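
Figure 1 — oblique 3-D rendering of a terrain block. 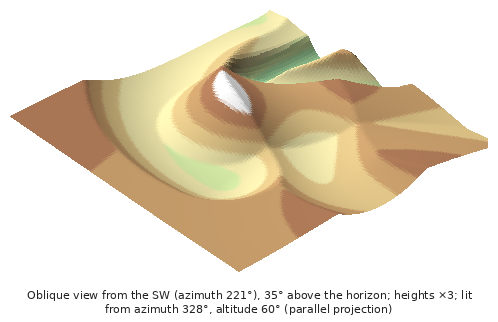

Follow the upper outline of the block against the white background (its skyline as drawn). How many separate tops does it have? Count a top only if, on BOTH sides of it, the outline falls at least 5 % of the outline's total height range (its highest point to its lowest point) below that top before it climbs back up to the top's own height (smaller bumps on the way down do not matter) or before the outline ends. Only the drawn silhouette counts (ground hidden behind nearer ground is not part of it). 2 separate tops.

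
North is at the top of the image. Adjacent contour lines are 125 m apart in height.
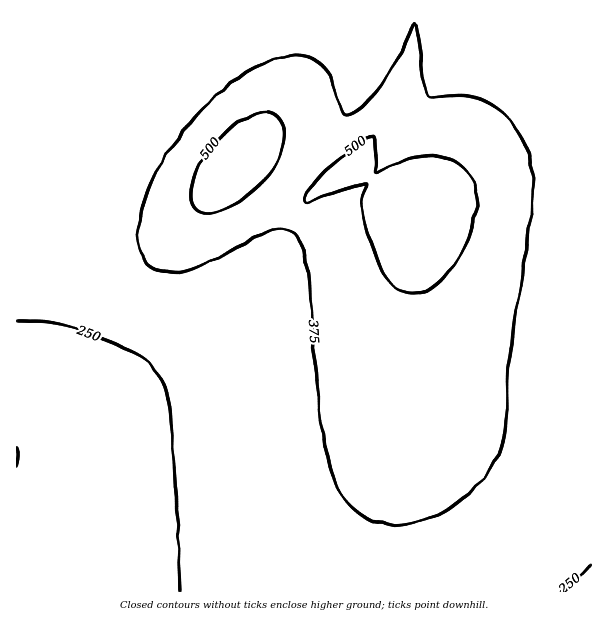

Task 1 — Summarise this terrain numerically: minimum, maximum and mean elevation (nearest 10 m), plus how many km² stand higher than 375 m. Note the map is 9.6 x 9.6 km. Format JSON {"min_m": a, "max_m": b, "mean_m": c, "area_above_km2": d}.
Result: {"min_m": 120, "max_m": 570, "mean_m": 340, "area_above_km2": 30.5}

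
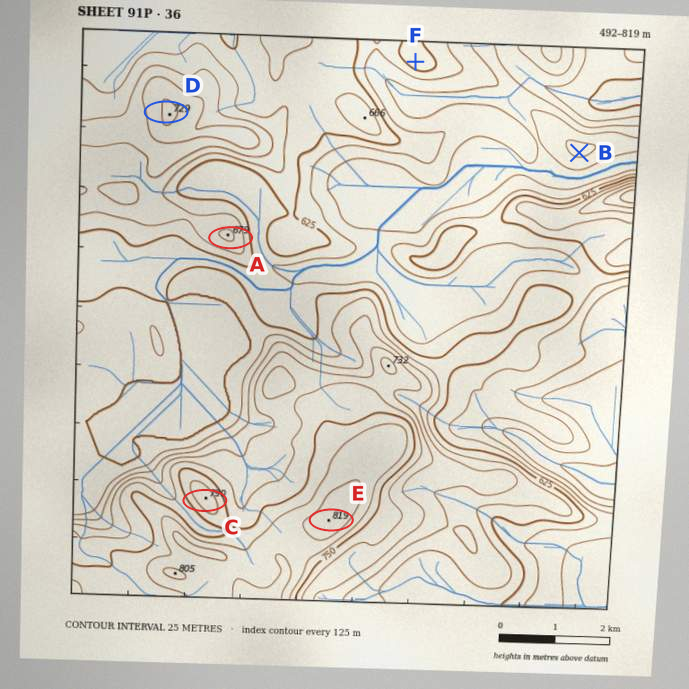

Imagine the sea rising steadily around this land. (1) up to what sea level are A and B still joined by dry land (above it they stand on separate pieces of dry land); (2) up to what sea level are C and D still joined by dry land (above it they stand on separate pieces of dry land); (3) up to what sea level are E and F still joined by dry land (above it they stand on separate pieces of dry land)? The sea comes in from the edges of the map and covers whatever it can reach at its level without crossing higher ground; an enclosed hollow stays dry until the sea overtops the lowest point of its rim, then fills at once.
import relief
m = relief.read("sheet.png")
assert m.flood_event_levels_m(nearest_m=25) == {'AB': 575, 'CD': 625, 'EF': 600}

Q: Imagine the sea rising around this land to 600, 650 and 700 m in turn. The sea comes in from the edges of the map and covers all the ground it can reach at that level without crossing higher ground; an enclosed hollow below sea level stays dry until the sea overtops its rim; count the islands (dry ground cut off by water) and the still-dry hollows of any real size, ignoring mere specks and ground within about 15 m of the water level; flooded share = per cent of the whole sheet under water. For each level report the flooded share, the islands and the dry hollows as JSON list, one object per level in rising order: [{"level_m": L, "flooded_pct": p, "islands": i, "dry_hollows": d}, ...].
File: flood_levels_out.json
[{"level_m": 600, "flooded_pct": 27, "islands": 0, "dry_hollows": 0}, {"level_m": 650, "flooded_pct": 64, "islands": 1, "dry_hollows": 0}, {"level_m": 700, "flooded_pct": 80, "islands": 1, "dry_hollows": 0}]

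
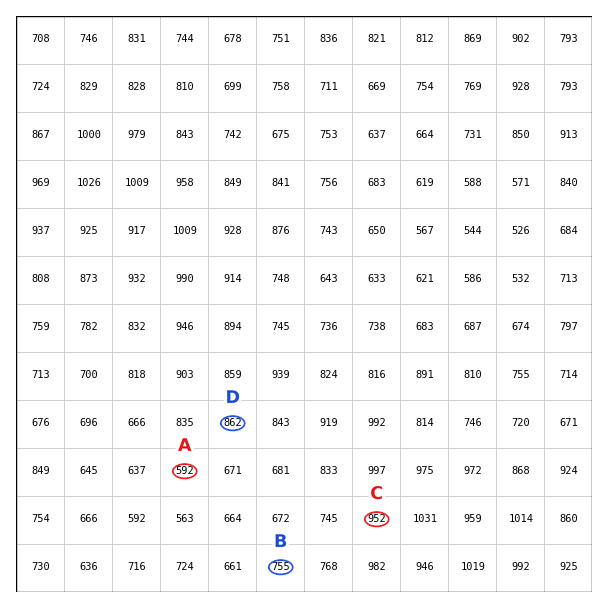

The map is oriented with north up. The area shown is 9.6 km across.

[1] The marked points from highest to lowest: C D B A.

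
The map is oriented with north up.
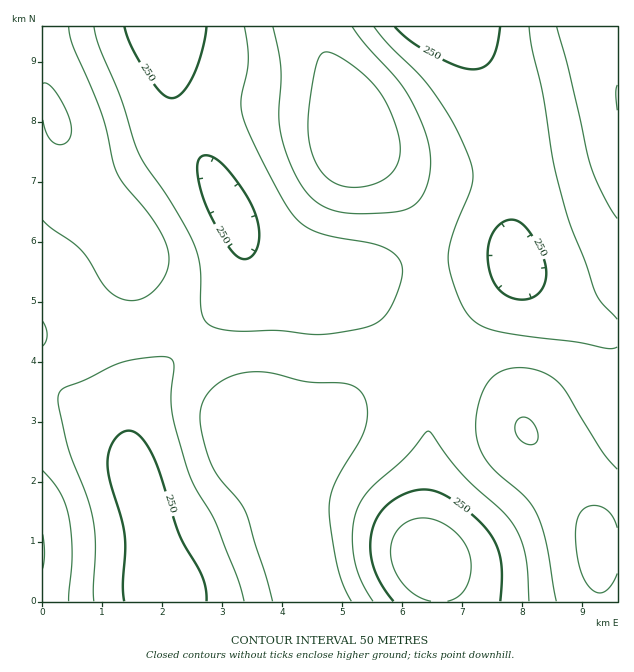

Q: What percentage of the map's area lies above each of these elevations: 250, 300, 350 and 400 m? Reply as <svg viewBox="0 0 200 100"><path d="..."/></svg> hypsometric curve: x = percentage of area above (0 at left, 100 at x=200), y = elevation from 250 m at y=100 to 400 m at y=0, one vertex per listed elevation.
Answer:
<svg viewBox="0 0 200 100"><path d="M178 100l-56-33-64-34-49-33"/></svg>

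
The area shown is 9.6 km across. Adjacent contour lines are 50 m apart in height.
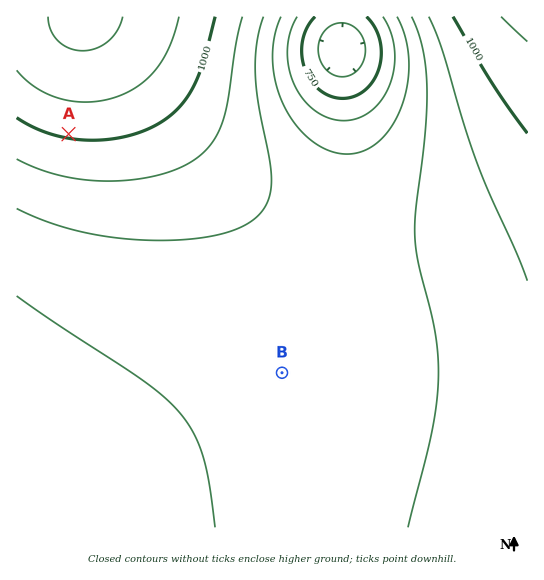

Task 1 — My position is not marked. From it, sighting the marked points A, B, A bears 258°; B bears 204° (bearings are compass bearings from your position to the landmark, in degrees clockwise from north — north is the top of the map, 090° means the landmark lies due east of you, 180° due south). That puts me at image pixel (422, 59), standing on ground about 890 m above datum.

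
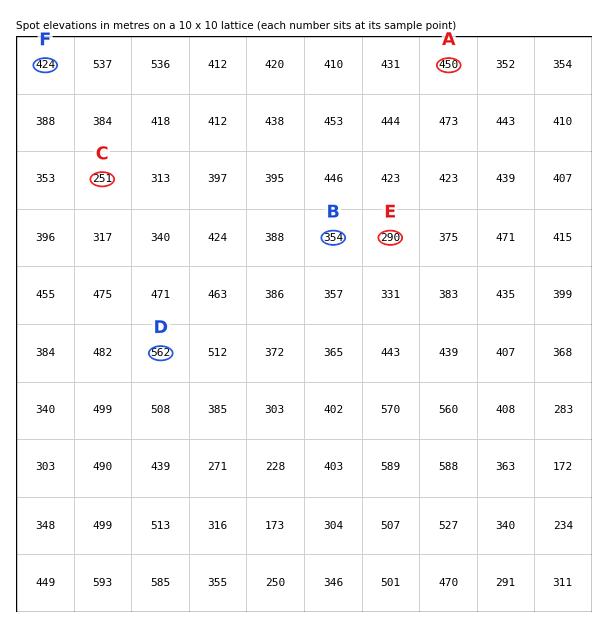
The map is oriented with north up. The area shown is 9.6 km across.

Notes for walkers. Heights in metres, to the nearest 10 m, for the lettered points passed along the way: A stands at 450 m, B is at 350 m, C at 250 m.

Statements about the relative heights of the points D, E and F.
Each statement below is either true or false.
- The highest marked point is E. false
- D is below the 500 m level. false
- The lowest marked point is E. true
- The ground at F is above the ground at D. false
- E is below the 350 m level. true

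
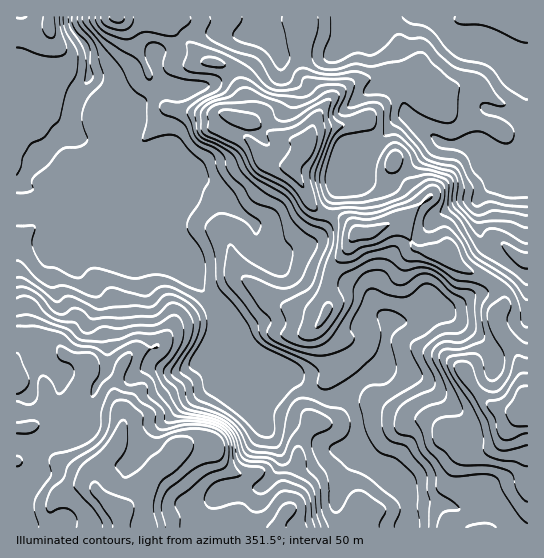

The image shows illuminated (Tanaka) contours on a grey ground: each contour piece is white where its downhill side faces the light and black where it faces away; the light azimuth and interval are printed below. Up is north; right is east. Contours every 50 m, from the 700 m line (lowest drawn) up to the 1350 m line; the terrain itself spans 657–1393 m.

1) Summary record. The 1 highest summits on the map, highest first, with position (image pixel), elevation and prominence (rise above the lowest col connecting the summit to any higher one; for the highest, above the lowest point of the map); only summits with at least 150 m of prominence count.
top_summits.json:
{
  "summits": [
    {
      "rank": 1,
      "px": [118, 509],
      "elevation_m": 1393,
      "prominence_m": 736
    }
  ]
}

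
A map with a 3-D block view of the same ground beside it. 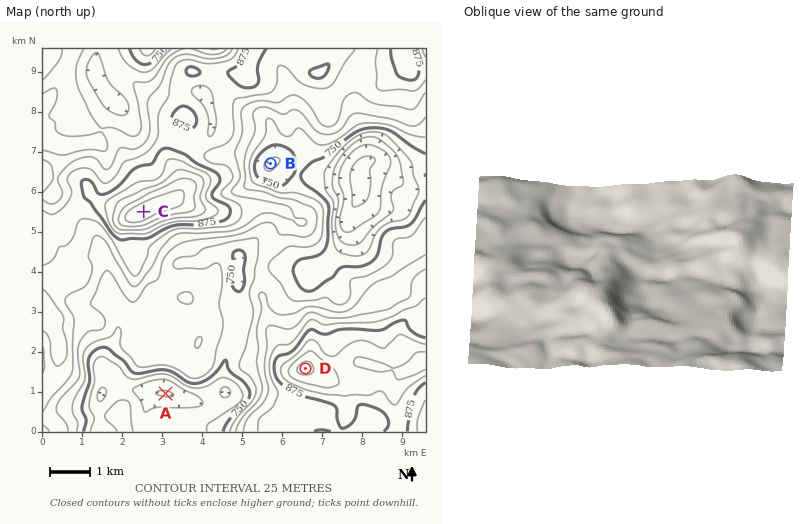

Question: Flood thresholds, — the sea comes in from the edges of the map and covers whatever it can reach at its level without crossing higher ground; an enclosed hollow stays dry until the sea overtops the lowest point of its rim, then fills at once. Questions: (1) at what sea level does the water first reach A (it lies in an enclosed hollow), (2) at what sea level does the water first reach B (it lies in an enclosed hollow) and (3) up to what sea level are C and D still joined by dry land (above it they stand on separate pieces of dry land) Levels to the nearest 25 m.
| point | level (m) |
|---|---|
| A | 700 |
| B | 750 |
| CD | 775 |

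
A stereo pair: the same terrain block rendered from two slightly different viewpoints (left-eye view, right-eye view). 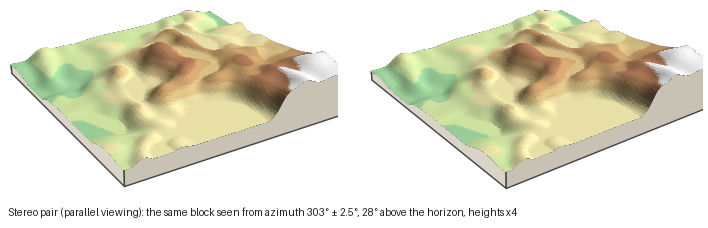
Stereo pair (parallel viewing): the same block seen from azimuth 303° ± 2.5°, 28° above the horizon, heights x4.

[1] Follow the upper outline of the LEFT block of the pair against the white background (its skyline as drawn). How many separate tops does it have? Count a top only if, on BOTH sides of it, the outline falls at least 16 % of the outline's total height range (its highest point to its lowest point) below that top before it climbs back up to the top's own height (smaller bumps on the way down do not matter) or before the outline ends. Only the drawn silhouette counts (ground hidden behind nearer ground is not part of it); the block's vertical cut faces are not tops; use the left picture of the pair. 1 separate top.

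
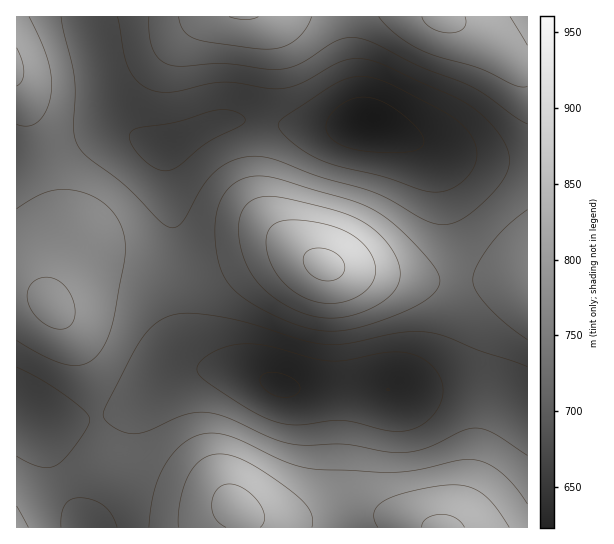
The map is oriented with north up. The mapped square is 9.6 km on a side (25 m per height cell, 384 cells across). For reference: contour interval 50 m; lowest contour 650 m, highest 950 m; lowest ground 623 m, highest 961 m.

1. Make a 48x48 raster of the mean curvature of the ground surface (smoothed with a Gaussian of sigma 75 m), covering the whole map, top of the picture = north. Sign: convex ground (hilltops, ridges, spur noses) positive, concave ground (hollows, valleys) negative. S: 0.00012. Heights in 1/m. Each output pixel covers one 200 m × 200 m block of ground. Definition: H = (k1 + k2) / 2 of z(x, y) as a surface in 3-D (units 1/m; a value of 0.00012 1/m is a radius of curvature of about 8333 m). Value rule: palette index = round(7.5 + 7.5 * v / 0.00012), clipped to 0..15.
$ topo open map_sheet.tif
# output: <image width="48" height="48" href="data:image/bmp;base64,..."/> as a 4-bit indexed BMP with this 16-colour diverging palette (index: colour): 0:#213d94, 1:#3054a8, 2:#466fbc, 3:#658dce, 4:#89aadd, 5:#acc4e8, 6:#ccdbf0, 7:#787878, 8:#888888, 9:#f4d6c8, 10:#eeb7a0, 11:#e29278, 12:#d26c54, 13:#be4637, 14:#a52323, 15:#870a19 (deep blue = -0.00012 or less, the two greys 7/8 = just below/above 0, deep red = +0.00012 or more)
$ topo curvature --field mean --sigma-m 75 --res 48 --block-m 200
<image width="48" height="48" href="data:image/bmp;base64,Qk32BAAAAAAAAHYAAAAoAAAAMAAAADAAAAABAAQAAAAAAIAEAAATCwAAEwsAABAAAAAAAAAAlD0hAKhUMAC8b0YAzo1lAN2qiQDoxKwA8NvMAHh4eACIiIgAyNb0AKC37gB4kuIAVGzSADdGvgAjI6UAGQqHAHZUMyM0V4mrze7//ty6mImr3////+y6mGZURERVVniaze///supmJmr3v///ty5h2ZVZmZmZmeKzf//7cqZiZqrzN3u7dyph2ZmeIiHZmaKzv//7LmYmaq7u7u8zMuph2ZniZmYdmaKzv//26mImaqqmZmaq7uph2ZniqqYdmaKzv//yph4mruph2Z4mruph1VniaqodmaKzv/9uXd4mruodVVXiaqpdkRWeaqYdlaKzv/sl2VniqqXVDNFeaqYdTM1aJmHZVZ5ve3KdURGeZmGQiI1eJqXVBEjV4iHVUVoq8unUyI0Z4hkMREkaJmGQgATVnh2VERXmql1IQATVmZTEAAkaJh1MQATVnh2UzNGeHZSAAABNFQxAAAkaIdkIAAkZ4h2QzM0VlQgAAAAIzIQAAAkZ4dTIBJGeZmGUyI0REMQAAAAEiEAAAAkZ3dTITRoq7qXVDIzRDIQAAAAIiEAAAE1Z3ZUMleazcuoZDM0RDIQAAASMzIQAAI1d3dlRHm97tyoZURFVUMhAAI0VVQyESNGd3dmZqve/+yodVVWZlVDIjRniHZUMzRneHd3eL3v/+yodmZnd3ZVRWeau6mHZWZ3iId4is3v/tuYdmd4iIdmZ4q93ty6mIiIiIiIm83u7bqXdneIiIh3iazf///supmYiIiJq8zdy6mHd3eIiIiIms3////+26qYiIiJq7u7qph3d3d3d3iIm97/////7LqYiIiJq6qqmYiHd3d2ZneJq9//////7LqId4iZqqmZiIiIh3ZlVWeJrO//////7KmHd4iZqpmIiZmZmHZURWeKve//////25h2Z3iaqpmImau7qHVERWebze/////9yodmZniaqpmZmrzMqXVDRXm83v/////sqXZVVniaqpmZq83cuXUzRorO///u7t3LmGVEVniaqpmZrN3cqGQzRpvv//7czLu6l2VERXiZqZmZq83Lp1QzV6zv/+26qZmZh1RDRWeJmYiJq7y6hkMzV63//tuYd3iIdlQzNFZ4iHiImaqYdTIjV6zu7bl2VVZmZlQzM0Vmd3d4iIh2VCIjRorMy5dUMzRFVUMyIiNFZ3d3d2ZUQyESNXiZmHUyERIzRDMiERI0ZoiHZlRDMiIiI0VmZlMhAAASIzIhEBI0Z5mYZUMyIyIiIiM0RDIQAAAAESIRABI1eLupdTMiM0QzIRERIzIhAAAAABERERJGit3KdTIjRWZUIQAAEjMyEAAAABEiESNYrP7bhTI0V4h1MQAAI1VUIAAAABIzM0V5zv/rhTI0aKqXUxABNXd2QgAAATRFVVeb7//rhTI1ery5dDIjV5qoZBAAE0Z3d3mt///adCI1is3bllRFebzKhTERNXiZmZrO//7JYyElit7sqHZom93bl1M0V5vMy7ze/+ynUhEkes7typiave7sqGVWis3u7d3e7sqGMQAkeb3dy7u83v/sqHZ4rO///u3d3ah0MQEkaKzN3Mzd7/7cqYeJvv///+3Mu4dUIREkZ5q8zd3u/+3LqYib3v///+3LqQ=="/>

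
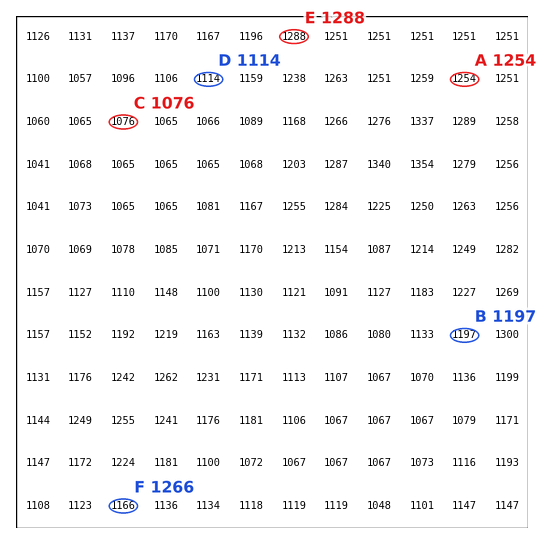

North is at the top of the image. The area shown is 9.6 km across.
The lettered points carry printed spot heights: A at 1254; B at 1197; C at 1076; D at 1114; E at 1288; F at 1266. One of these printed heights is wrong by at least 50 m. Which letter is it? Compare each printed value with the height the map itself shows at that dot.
F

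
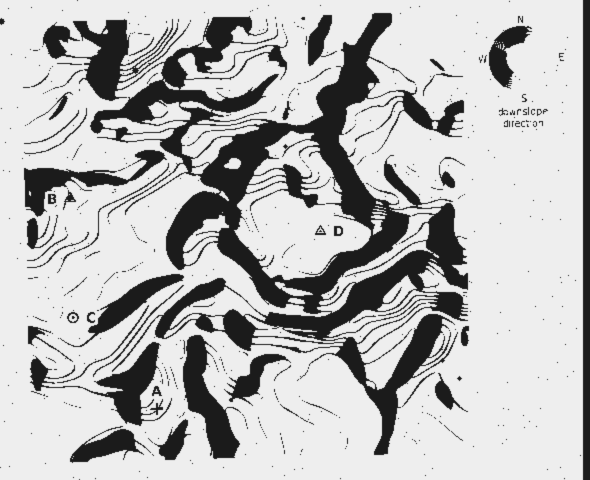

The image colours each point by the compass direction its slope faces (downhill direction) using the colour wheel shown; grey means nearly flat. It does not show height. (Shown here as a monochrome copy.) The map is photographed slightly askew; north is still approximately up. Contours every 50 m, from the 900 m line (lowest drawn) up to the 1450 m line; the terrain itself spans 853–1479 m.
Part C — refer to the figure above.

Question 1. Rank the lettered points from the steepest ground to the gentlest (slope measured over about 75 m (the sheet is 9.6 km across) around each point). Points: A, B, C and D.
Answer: A B C D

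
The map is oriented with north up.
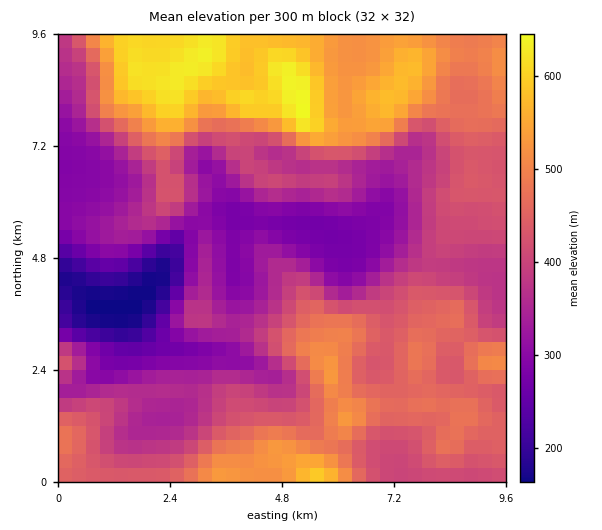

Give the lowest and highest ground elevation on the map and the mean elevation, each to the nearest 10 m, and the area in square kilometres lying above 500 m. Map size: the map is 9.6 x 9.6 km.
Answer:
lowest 160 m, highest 650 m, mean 410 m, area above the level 18.8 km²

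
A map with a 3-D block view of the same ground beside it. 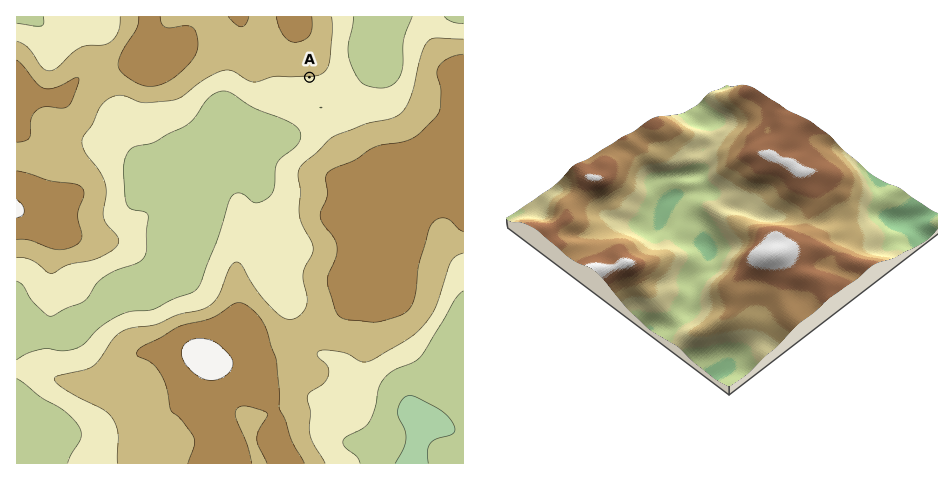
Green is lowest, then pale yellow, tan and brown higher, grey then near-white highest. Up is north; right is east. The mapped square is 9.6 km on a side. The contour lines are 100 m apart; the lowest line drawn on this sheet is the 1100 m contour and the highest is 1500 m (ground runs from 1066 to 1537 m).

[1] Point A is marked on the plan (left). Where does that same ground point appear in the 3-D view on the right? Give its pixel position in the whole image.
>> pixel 684 141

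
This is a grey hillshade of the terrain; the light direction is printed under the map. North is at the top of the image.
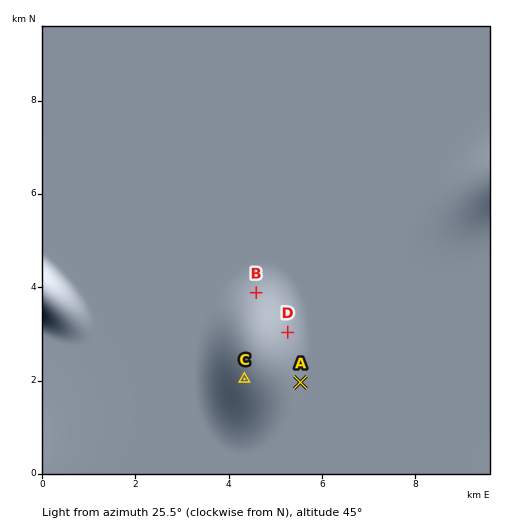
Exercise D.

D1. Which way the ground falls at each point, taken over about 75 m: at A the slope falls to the E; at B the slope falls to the N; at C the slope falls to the SW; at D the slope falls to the E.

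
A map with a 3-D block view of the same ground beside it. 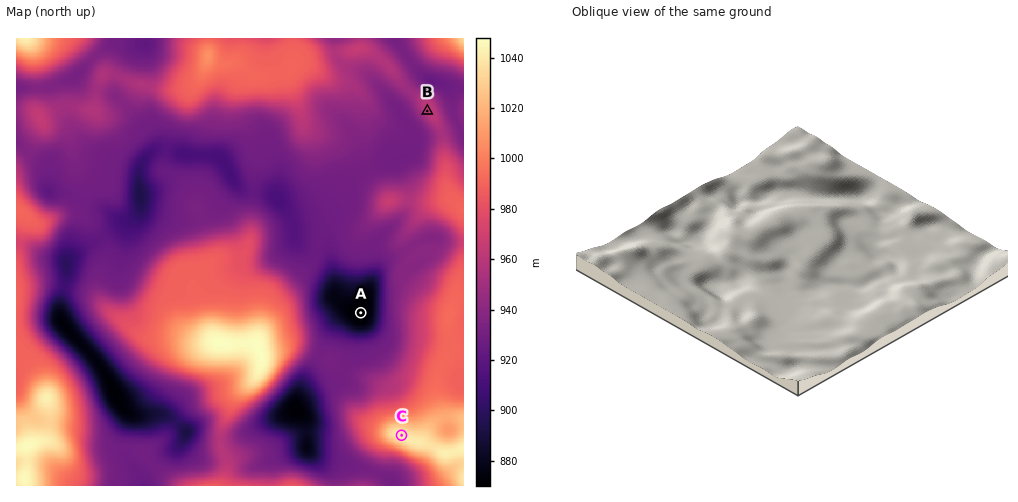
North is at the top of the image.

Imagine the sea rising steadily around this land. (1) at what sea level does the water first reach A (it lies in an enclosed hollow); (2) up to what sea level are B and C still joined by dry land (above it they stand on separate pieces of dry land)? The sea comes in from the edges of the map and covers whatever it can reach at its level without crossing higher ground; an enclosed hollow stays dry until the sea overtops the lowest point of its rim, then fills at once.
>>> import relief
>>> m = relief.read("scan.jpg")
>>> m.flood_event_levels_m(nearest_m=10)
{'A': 930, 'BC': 950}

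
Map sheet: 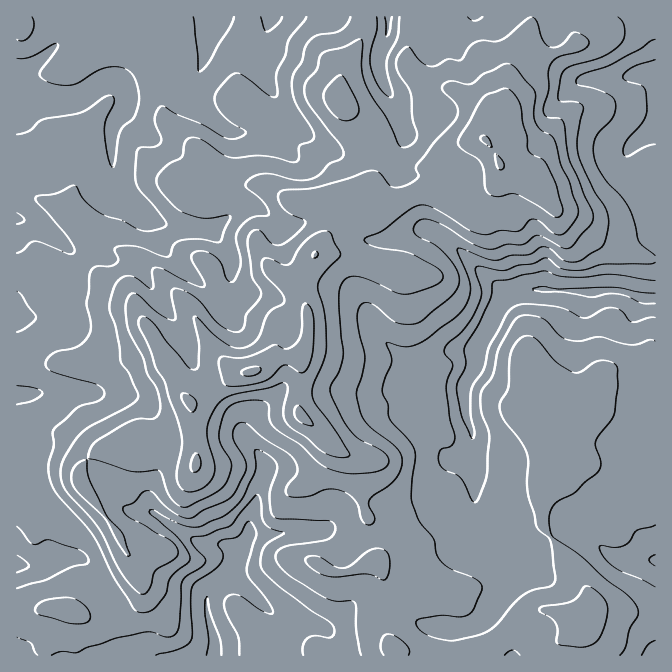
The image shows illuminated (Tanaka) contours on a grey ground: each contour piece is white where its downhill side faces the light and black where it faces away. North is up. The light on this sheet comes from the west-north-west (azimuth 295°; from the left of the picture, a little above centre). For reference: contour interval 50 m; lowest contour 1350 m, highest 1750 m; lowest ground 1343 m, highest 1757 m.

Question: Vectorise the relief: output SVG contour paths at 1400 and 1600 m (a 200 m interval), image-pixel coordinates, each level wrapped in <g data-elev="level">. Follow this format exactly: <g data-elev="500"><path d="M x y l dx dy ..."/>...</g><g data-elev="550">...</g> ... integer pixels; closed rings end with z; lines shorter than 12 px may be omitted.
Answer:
<g data-elev="1400"><path d="M156 655l23-6 11-7 2-8-1-34 2-15 4-4 18-12 7-7 1-7-5-10 1-3 5-3 13-2 4-3 6-12 3-1 4 4 2 9-8 30-1 10 3 6 18 22 5 10 0 2-3 0-6-2-20-14-7-3-7 0-4 3-2 6 1 4 13 29 1 18"/><path d="M655 566l-6-6 2-3 4-2"/><path d="M17 555l7 5 5 5-2 3-10 4"/><path d="M655 317l-6 1-12 4-5 0-3-2-7-9-10-3-8 1-14 8-5 1-5-1-15-8-10-3-30-2-11 3-7 7-16 29-7 27-12 18-1 25 4 20-1 5-2 1-10-22-5-24 0-8 9-20-1-18 13-22 11-23 5-20 14-2 14-5 22-4 21 6 19 0 28-3 43 6"/><path d="M17 213l6 4 1 3-2 3-5 1"/><path d="M655 144l-10 3-16 9-4 0-2-3 2-10 18-21 3-7 1-7-2-20-5-3-15-5-2-2 0-3 11-8 21-7"/><path d="M17 58l7 1 8-3 20-11 5-2 1 2-1 3-17 24 0 5 4 3 13 5 15 0 8-3 22-13 10-2 8 0 8 4 6 5 4 11 1 11-5 19-10 9-4 6-5 29-2 6-3-3-2-5-4-29 2-12 8-16 0-4-2-2-7 1-17 12-8 4-38 7-12 10-13 4"/><path d="M234 17l-4 10-20 33-10 11-2-1-5-53"/><path d="M282 17l-5 8-10 7-3-4-3-11"/></g><g data-elev="1600"><path d="M127 555l1 1 2-1-7-20-16-18-17-35-3-10 0-12-7 2-5 4-3 6-1 8 3 7 6 8 25 23 12 23z"/><path d="M181 507l8-1 22-11 10-7 6-6 4-12 0-7-11-20-1-13 7-20 6-5 8-3 17-2 10 3 2 4 1 13 4 7 26 18 18 18 10 6 17 4 13 1 19-2 7-3 4-4 1-7-4-5-27-14-8-9-8-12-11-25 0-8 8-13 4-17-4-47 1-20 5-9 5-2 5-1 15 4 27 13 11 1 29-10 5-4 1-5-6-7-23-13-10-4-30-5-9-4 0-4 17-7 28-22 12-4 12 3 34 22 14 4 6 0 12-3 18 0 14-12 7 2 13 11 7 3 6-2 7-8 6-10 0-7-9-28-8-15-6-23-3-6-10-5-5-6-3-10 1-23-21-26-6-2-4 0-20 10-14 10-18-3-5 1-4 3-1 3 2 4 12 13 2 5-1 5-3 7-19 19-17 22-2 5 2 9-8 6-10 4-8 0-12-14-8-3-55 17-32 3-5 2-2 6 4 9 8 7 14 6 1 3-11 14-14 8-8-2-14-13-4 0-4 3-2 10 4 32 9 18-2 7-12 13-3 14-4 4-7 1-11-6-8-7-15-19-9-6-10-5-6 0-3 3 5 25-2 3-7-2-8-5-22-19-5-1-4 4-3 11 3 20 15 29 5 18 9 14 3 13 0 8-5 8-5 1-12 0-6 2-34 19-8 8-2 10 44 13 27-1 3 4 8 23 5 6z"/><path d="M342 120l6 1 6-3 4-5 1-5-3-8-9-18-3-5-4-2-5 3-8 9-3 5-1 5 2 6 5 8 7 7z"/></g>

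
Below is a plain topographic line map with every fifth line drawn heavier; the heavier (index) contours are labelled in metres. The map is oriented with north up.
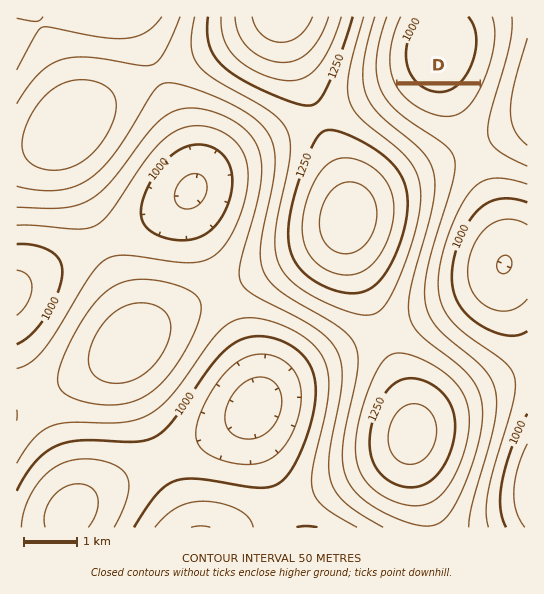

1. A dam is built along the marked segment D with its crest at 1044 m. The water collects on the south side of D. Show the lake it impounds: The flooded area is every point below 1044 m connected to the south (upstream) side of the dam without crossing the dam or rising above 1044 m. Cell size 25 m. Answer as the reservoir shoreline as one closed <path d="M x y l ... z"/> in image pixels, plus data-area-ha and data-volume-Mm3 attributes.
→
<path d="M478 85l-79 0 0 1 1 3 5 5 1 2 12 9 11 6 2 0 2 1 4 0 1 1 13 0 2-1 2 0 6-3 7-6 0-1 5-5 2-4 2-3 2-3-1-2z" data-area-ha="56" data-volume-Mm3="12.58"/>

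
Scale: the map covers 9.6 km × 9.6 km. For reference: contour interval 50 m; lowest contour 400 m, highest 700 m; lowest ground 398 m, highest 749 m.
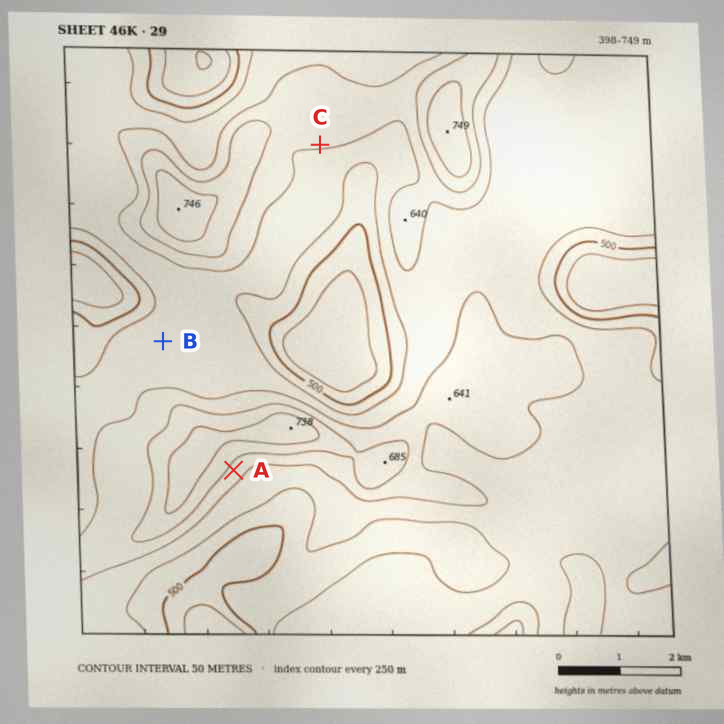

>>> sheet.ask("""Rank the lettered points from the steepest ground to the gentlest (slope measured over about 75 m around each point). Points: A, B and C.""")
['A', 'C', 'B']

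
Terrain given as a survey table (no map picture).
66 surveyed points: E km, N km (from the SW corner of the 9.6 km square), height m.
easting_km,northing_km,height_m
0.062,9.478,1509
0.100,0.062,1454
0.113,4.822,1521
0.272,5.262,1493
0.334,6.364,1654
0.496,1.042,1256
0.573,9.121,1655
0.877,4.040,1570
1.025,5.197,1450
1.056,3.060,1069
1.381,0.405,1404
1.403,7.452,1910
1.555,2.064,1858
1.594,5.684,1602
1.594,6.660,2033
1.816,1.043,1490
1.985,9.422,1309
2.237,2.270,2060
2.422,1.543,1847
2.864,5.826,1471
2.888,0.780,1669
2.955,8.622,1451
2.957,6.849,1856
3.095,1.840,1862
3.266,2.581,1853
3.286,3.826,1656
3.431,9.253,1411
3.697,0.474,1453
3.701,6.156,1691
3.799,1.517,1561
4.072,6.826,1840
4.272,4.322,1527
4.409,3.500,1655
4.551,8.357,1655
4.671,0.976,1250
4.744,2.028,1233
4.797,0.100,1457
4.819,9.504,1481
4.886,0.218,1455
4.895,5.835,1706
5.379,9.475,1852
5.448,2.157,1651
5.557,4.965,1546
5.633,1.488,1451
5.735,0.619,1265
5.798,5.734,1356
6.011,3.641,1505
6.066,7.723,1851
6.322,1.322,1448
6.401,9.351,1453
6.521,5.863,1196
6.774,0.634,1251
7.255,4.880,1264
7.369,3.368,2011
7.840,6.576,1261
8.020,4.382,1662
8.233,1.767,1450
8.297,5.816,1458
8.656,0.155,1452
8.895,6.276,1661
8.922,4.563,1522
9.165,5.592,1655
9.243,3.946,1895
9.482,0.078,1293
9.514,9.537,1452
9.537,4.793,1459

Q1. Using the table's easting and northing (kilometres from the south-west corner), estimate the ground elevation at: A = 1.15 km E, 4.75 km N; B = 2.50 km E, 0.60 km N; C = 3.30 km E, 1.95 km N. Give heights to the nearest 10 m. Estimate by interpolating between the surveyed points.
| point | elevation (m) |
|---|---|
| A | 1340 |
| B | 1660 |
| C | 1790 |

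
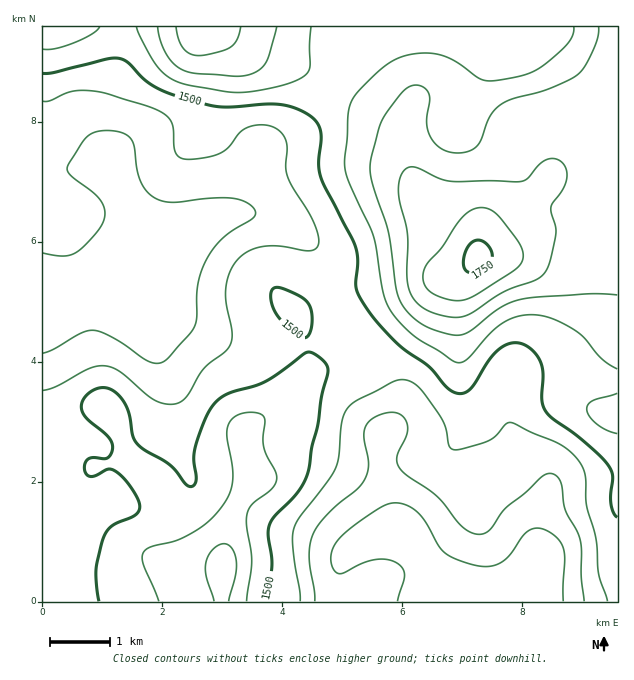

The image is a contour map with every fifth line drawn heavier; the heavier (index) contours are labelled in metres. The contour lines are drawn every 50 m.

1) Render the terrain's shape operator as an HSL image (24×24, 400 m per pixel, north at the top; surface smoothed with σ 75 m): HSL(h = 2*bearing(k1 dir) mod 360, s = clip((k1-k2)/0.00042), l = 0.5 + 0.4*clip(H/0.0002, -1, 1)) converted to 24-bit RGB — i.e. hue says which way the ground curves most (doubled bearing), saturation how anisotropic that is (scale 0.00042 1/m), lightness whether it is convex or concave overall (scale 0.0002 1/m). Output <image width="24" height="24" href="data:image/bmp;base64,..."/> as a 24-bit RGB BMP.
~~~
<image width="24" height="24" href="data:image/bmp;base64,Qk32BgAAAAAAADYAAAAoAAAAGAAAABgAAAABABgAAAAAAMAGAAATCwAAEwsAAAAAAAAAAAAAlkquPz6GrLSJeVOArbptV0SMYzaK//7MkMYqG0145/XWEACgAweq18PCvYafc1qBRW5Ud2xBfn8wXIRSW16BFAxrtU1x/PWOckCEZq60jmKimGiprdC6OkDFTWba+/XQz4/kInjHxuB2EwwnEjlKj7BryYCmu0XCsyuQlDE5tM9UF7E8MWtpBwsssVua+vTRT2GYaZ2XV2Wxodvin6DNX1S+NZHO/vDN7WdffDdVy18iORsyEjEjO3QthXVHekFxmR1vxpmU0+TLbKuUExEoERciKmkm//utXUFwhZhDKKg3YXQrf20iU6k5MExj/qxl/0cneT0YkXwlY0ZpR2tpHWEpPFoqNBIjk5FQteGyzLiovUx/Fx58ER7GRInI8PnSXTWLyraNWIVMUWQ/g8pwR7lYFBYlx380/oqR57/ew6rTR2KkVGenWnm1SCJyUEFwWNlhY9VblVhsyHmHNWqcDDRmWG6o7vPFMzFzz8uqknm6ZKO9ltCukEajSyJmfZZV1OeltNnY6JrhtHPUYKPQIineRADwn5bkutu5madcSmJStbuHjUeSEhAjQlgg4f8pNWp8kMdlhkpCbs9aWaSEUi6MfCTGwpmS0++YjIg+i1Y5x7N5VKuLGhZTKFOAiFyn0IGK0XqPb6mhnlB7eBFBQB89XZxGt+Z9TVLHvUaBvcxzkPSpMmimLiqIKCaZ3Nro79zo4GjQna6AvcmOhDU2IiMQECQPPkYop3wr1txWer+fYBOkzjfrgoDlw/H2xOHtSzTlt6Lw3O/uudXlKh2kViGEOYuOWdxQu25r7Hza68LXyWCJwhqIrFWoJGR8JDlSvXhKy/9+HqNaCw9dg27AqsjUks6xgZxpPFtYRadO5u6pwkBPRhlJRytggaiGl7VYZGItc3Er24VJ1VyctmzZyLDfdB3ILx1ImrVP+v/MIWlADBwnOHU0o79ZnoRLkHRDTGdRXqI5vdIZgR0WWC02MHBkW5NYqD06mT81h5FFlq9Bj6dfaYCat0GQeQBemyRIaM4s+f+mZH81CBssMZJhdZ5NjIJcoZ6EXXJaiJZOnIRCfkxSgHx9S3htSi9PjUQ5q5Rtn6mEjbGCgqJ2ZkddVw1CeQJZ2YZkwtFq9f9wZoIxDSYmHE4hY3UxY6k4UZFIdm5yiZRui3pvgH9/gIB/aWuAKCB4qoesra+Zmr6ZmLy3n3CzfjCkRgiPngr78tng6tvp9d/WwF9gIDJDI3dTKOChbribcVVFen5Xb51gfYF8gIB/gIB/dHiBF0aAfIW+0cjWwtvPe6i+dEG5kiS6TQ6MLi6m3e7e4tf0/M/u+tHycH3/luj/EpDsb0GXn4rGhqNfUaZLVoBuf4B/f4B/f3+AKXh8I7SUrNW60ra9qz2DThY0Th8qNCNGTK1pg/9vWUOz89Tj79zuvLj5oY3nUxOsYarTfLTiqbS6jqyvTo+baHyDgH9+gIB5bIF3Hnc2RoETbUYQYQoMYyE8fk5jOD9dZ8tKoftYF15Po9+D8d65nVx/nTaMdkepc7uaQlhptLfIqZrCg1q0dVWHkTk6kIkyZHU3YGw7VlguVj4rc0ZKcll4cmWAVmObi9SZ0uy7I6uxQN1/376jvk6UiTBpmqJWeYpeQkNnta08iG5JgEphbkCExk6bx5eHdIVoXYNqT26LWYOyRky+hGK3bXO0eqvAmd2vx+vDXKvTSry5qWZYxyaHzk+vxcGpcI+cPUJ+nMEzTIFJZXp2RDZvhGao3a26upGweLGsO5O2ToKjOTt+ZHaqf36vgrSzttOZp+2DOI+NcjNqhTAha1ksi61byrehpnCqZkKDs8uOcVRwWUw1PEgtL2Uut6lSzJd/tplPP0ojLzAbO0gnK2wvZ4xYbapwytSP5/RsHiQXFBMjzUWRy4mETL9KiatMgkdagWqBzcRRZTtYhlN0glNoXWErVFkJd2IAlkgAXVARGEATIpY8I61oIc+bd7mwvpuL87eggUOYE3yJFcHk3Nny4sj10IfTiVeehVxhwsMgO1s6Rol9hD6w2Rq55Sw1iME9d8ayw9TiedPzRN/4XdXdJq+XPol5eqim6dfTvJzYWITHFYFnLoYglj5e4Weq3zq+wF6C1rPJY5mwO4R4Gi1Xixu+8Nvp3efujtXouuvmjq/TSKbEP3CmdWmCNHlMGpgptcJYumdZiik+bEc5VW0rDjoMS3k2zDSz4aewxLDZwa7mgX/pACHUDBXm5O7d6ODZu8XUibqqfnOTcZiLJjZmfn6Af4B/aIJeaHwwgGc0gWtngH9/gIB/eIB7Fz80PS8j7slG"/>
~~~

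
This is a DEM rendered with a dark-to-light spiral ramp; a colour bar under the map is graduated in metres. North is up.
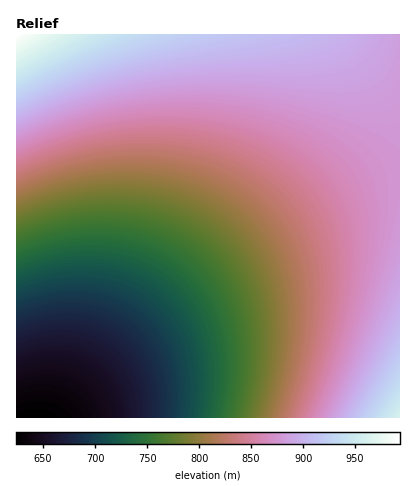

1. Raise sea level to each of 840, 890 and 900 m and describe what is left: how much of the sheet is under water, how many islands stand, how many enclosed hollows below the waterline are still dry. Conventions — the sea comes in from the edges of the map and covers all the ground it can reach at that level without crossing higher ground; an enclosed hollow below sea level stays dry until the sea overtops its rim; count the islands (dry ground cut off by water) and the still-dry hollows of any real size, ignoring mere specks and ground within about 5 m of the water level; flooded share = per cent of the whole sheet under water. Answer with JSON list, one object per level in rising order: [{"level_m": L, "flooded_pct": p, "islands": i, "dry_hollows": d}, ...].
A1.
[{"level_m": 840, "flooded_pct": 54, "islands": 0, "dry_hollows": 0}, {"level_m": 890, "flooded_pct": 84, "islands": 0, "dry_hollows": 0}, {"level_m": 900, "flooded_pct": 90, "islands": 0, "dry_hollows": 0}]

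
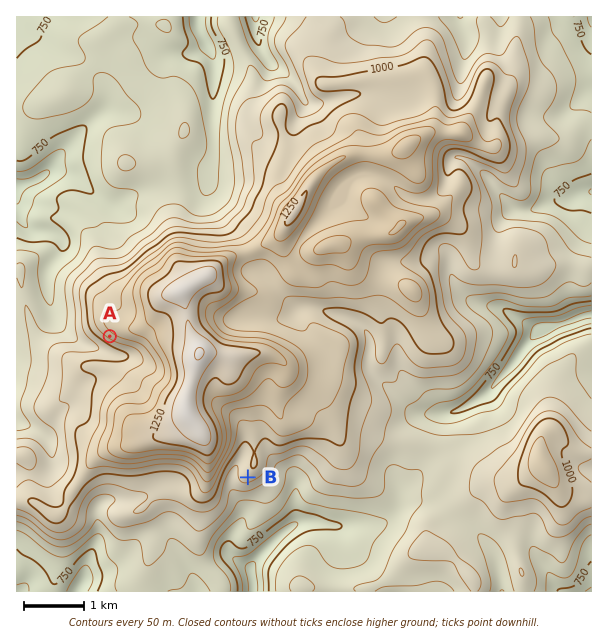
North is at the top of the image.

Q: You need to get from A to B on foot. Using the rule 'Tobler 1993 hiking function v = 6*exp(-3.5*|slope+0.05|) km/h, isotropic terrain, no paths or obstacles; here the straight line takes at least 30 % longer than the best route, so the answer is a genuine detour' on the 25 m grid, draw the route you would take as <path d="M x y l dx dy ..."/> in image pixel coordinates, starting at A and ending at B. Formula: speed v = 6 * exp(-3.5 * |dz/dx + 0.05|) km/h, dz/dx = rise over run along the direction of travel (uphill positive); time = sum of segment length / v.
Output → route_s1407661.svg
<path d="M110 336l6 3 28 0 18 9 23 23 1 3 5 4 6 3 1 2 8 15 27 27 9 18 1 1 3 6 0 24 2 3"/>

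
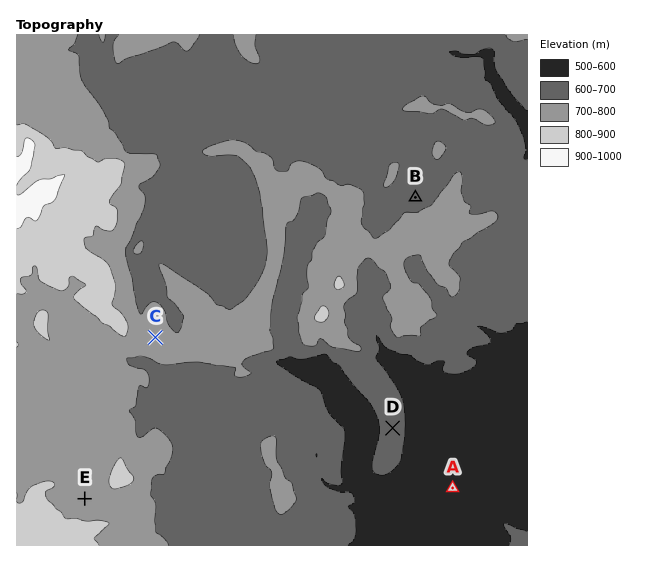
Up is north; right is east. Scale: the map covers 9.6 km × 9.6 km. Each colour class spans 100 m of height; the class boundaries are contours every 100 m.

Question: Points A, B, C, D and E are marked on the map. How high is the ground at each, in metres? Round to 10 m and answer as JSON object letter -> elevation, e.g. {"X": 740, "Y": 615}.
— {"A": 550, "B": 690, "C": 720, "D": 640, "E": 750}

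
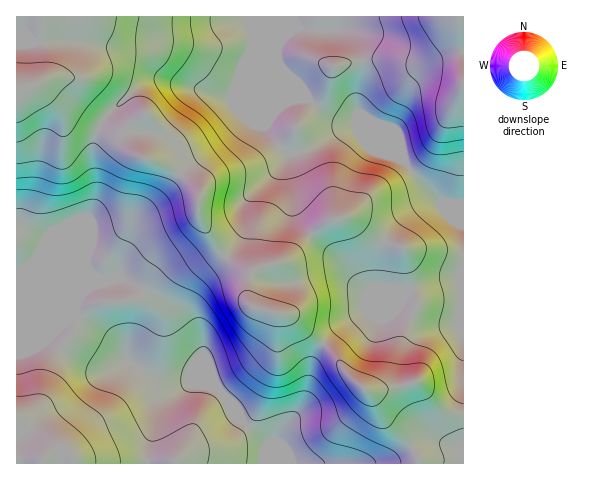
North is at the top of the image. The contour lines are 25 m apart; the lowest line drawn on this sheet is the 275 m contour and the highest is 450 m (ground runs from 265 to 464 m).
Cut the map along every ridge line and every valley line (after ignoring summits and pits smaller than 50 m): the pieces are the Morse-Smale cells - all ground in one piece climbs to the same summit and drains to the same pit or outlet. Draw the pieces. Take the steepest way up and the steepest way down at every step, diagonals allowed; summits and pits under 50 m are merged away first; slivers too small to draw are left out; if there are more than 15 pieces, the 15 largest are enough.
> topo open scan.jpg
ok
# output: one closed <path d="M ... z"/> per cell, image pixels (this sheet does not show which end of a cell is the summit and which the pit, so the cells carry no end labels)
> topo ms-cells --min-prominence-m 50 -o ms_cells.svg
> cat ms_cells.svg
<path d="M281 16l-239 0-3 18 3 39-2 5-5 6 10 4 36 30 18 10 19 7 15 19 22 7 25 13 17 16 2 6 0 21 21 34 28 23-1 23 2 7 6 4 35 8 38 31 16 23 27 25 14 24 21 20 10 16 2 9 45 0 1-260-24-2-30-34-41-40-13-6-21-3-26-20-27-29-5-9 0-12 5-11z"/><path d="M41 16l-25 1 0 299 60 0 39 23 8 9 5 12 23 15 14 6 24 0 9 4-11 0-19 10-7 8-12 41-1 20 269 0-1-9-10-16-21-20-14-24-27-25-16-23-38-31-35-8-6-4-2-7 1-23-28-23-21-34 0-21-2-6-17-16-25-13-22-7-15-19-31-14-18-12-24-21-9-3-4 0 6-3 4-9-3-20z"/><path d="M459 16l-176 0-1 22-5 11 0 12 5 9 27 29 18 15 8 5 21 3 13 6 41 40 30 34 23 2 1-127z"/><path d="M76 316l-60 2 0 145 131 1 2-20 12-41 7-8 19-10 11 0-9-4-24 0-14-6-18-10-5-5-5-12-8-9z"/><path d="M463 16l-4 1 4 60z"/>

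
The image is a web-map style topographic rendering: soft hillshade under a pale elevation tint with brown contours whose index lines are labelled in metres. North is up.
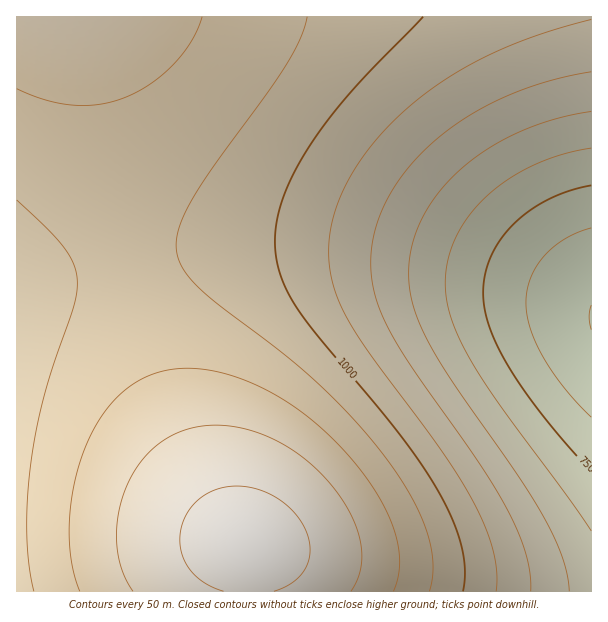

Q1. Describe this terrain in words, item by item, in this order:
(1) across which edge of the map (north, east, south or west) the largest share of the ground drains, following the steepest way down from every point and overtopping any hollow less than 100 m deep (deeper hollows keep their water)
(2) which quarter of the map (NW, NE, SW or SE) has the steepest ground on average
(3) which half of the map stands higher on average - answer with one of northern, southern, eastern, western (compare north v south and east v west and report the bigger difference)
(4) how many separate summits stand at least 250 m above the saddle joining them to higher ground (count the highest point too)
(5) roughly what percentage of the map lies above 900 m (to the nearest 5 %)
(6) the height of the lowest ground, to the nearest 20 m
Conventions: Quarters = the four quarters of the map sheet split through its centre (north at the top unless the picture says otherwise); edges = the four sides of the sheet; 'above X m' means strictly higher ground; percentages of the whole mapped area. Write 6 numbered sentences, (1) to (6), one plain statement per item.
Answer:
(1) Drainage is mainly to the east: more ground falls towards that edge than towards any other.
(2) The steepest ground, on average, is in the south-east quarter.
(3) The western half stands higher on average than the eastern half.
(4) 1 summit rises at least 250 m above its surroundings.
(5) Ground above 900 m makes up about 75 % of the sheet.
(6) The lowest ground is at about 640 m.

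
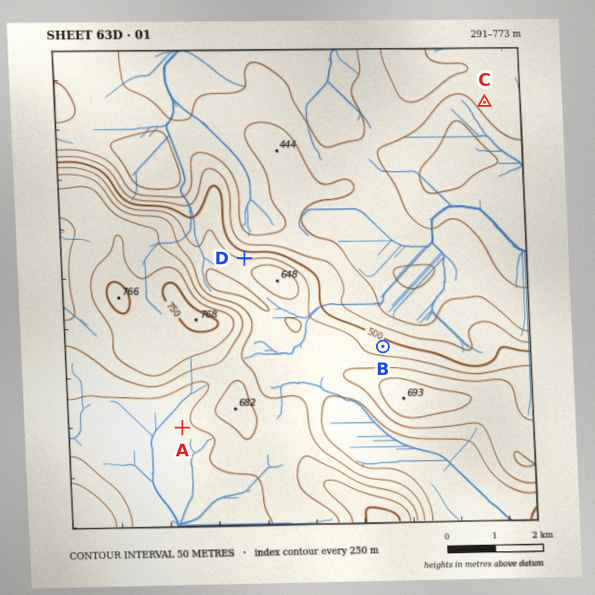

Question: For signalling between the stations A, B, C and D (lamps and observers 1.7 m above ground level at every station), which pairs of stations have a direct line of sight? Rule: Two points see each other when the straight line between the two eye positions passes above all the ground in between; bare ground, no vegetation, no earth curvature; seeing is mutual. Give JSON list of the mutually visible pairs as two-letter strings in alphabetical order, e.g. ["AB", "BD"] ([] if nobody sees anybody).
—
["BC", "CD"]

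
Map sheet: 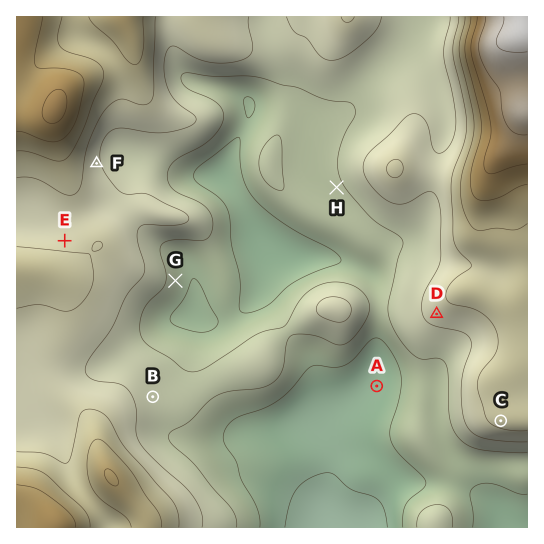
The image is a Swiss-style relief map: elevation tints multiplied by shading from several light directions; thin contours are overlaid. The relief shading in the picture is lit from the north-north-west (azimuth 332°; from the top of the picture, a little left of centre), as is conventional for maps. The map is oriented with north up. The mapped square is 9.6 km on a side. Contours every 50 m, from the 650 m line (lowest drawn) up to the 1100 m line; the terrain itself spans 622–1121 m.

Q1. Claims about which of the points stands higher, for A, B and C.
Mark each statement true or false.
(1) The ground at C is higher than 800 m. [true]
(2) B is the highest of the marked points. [false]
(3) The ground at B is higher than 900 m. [false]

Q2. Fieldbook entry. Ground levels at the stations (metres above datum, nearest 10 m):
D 820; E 840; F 810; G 730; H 740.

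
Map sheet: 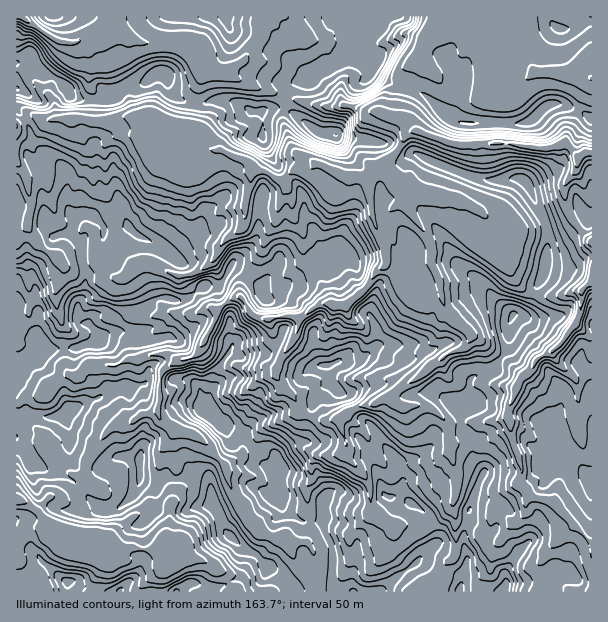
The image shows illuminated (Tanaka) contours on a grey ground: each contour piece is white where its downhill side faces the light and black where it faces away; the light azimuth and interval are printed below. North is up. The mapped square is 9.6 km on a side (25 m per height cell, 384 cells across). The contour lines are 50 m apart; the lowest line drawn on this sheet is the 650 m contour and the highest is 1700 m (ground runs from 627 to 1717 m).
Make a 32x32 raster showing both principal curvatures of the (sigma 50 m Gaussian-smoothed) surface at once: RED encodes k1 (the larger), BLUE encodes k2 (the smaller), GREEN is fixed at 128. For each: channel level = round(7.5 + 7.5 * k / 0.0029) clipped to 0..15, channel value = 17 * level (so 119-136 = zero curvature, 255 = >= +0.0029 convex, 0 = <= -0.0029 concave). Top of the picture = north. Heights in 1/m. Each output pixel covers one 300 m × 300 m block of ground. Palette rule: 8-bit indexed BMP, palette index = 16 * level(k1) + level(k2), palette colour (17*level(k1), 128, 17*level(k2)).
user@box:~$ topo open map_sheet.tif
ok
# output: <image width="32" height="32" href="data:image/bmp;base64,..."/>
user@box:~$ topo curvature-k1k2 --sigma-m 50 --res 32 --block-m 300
<image width="32" height="32" href="data:image/bmp;base64,Qk02CAAAAAAAADYEAAAoAAAAIAAAACAAAAABAAgAAAAAAAAEAAATCwAAEwsAAAABAAAAAAAAAIAAABGAAAAigAAAM4AAAESAAABVgAAAZoAAAHeAAACIgAAAmYAAAKqAAAC7gAAAzIAAAN2AAADugAAA/4AAAACAEQARgBEAIoARADOAEQBEgBEAVYARAGaAEQB3gBEAiIARAJmAEQCqgBEAu4ARAMyAEQDdgBEA7oARAP+AEQAAgCIAEYAiACKAIgAzgCIARIAiAFWAIgBmgCIAd4AiAIiAIgCZgCIAqoAiALuAIgDMgCIA3YAiAO6AIgD/gCIAAIAzABGAMwAigDMAM4AzAESAMwBVgDMAZoAzAHeAMwCIgDMAmYAzAKqAMwC7gDMAzIAzAN2AMwDugDMA/4AzAACARAARgEQAIoBEADOARABEgEQAVYBEAGaARAB3gEQAiIBEAJmARACqgEQAu4BEAMyARADdgEQA7oBEAP+ARAAAgFUAEYBVACKAVQAzgFUARIBVAFWAVQBmgFUAd4BVAIiAVQCZgFUAqoBVALuAVQDMgFUA3YBVAO6AVQD/gFUAAIBmABGAZgAigGYAM4BmAESAZgBVgGYAZoBmAHeAZgCIgGYAmYBmAKqAZgC7gGYAzIBmAN2AZgDugGYA/4BmAACAdwARgHcAIoB3ADOAdwBEgHcAVYB3AGaAdwB3gHcAiIB3AJmAdwCqgHcAu4B3AMyAdwDdgHcA7oB3AP+AdwAAgIgAEYCIACKAiAAzgIgARICIAFWAiABmgIgAd4CIAIiAiACZgIgAqoCIALuAiADMgIgA3YCIAO6AiAD/gIgAAICZABGAmQAigJkAM4CZAESAmQBVgJkAZoCZAHeAmQCIgJkAmYCZAKqAmQC7gJkAzICZAN2AmQDugJkA/4CZAACAqgARgKoAIoCqADOAqgBEgKoAVYCqAGaAqgB3gKoAiICqAJmAqgCqgKoAu4CqAMyAqgDdgKoA7oCqAP+AqgAAgLsAEYC7ACKAuwAzgLsARIC7AFWAuwBmgLsAd4C7AIiAuwCZgLsAqoC7ALuAuwDMgLsA3YC7AO6AuwD/gLsAAIDMABGAzAAigMwAM4DMAESAzABVgMwAZoDMAHeAzACIgMwAmYDMAKqAzAC7gMwAzIDMAN2AzADugMwA/4DMAACA3QARgN0AIoDdADOA3QBEgN0AVYDdAGaA3QB3gN0AiIDdAJmA3QCqgN0Au4DdAMyA3QDdgN0A7oDdAP+A3QAAgO4AEYDuACKA7gAzgO4ARIDuAFWA7gBmgO4Ad4DuAIiA7gCZgO4AqoDuALuA7gDMgO4A3YDuAO6A7gD/gO4AAID/ABGA/wAigP8AM4D/AESA/wBVgP8AZoD/AHeA/wCIgP8AmYD/AKqA/wC7gP8AzID/AN2A/wDugP8A/4D/AIdz9+fU1vbD0/fGxYPFlLeFxsbE56V1hOeUtPiUhabDheakk4Nzs5V2goBxpdbIlIXWlIR0xsiUtMaS5XOlt5O1pHV3d4aTlHd1tMf3tYSFdOeUl3WEx9jRtXS294KXlaWEg4OCgte1c3KE+KVxpJWl1ZOmlYVz1rClpoLGpZST07Hnxvj3odWg6NbncJXItaPHhYGklueVkeeExqKmgqeRxIOnhnX3pZOE16SSx8elo+nosOnGhZZw95SUkKOWp8PGtZWWdba1ppbnkaWkyMewt4OgpMaWl4LXyKTCp4W45ZaUpaTI56SVp5SgpLfolpBxgMa1x7aFhLW2ocSYl5andKang5Wm54ODcOa2tLi02NiwxOd0hrakp6egxpenlLbV15eGhICykaPn6LbVonOjgKD4pYWXo7WUs3DIqJeVpGPG6MaFp7G0x9i1k7W0kcfG05CAoqK1qKjJkLeXp6SndLN0ptfH5OLV2Nays4C1lMbDw7Wgw8iVpqSQtLbXs6e3c5KAgJL1sKGT5MNzgLnY58e1preQkMnI57WA9rC2hcjU99jGtNDC42Dn6KTDkLWV2MW3t8fkwJKR16WAodemx3Cjx7a3ttfGsObXteTA+bSUsLaXp5WjYZfYp7igwaTngOfHtaWkkoGg4MGwsMDQoKD6l3R0lIOWpvroxvnwxcWQ6JRjhcf49dbTcPrHt7WRoNCmdJaSqJfmlbGSoMDXtXK0hHWFpYCg9PPCtqaXpai2wMOFt4C22KZhpsi3srakc8aFh4aD19ihwvmC2JWWmLjZkJa2otilc3WF6JfHpKK2p5aGp9emlqags8K2pKanuJeRp7TVlXV3dnX3hqGR6JSWp5bHhZeWp9iA5oKT15PogaW3kreGh3d2dPaD5cLFtaeWtraVl5XIxYD3k7S2YqSxx4SmhoaFdXXXx4DGsaWmloXXhnWFdITHs/ei5aOnlZK3hYV1hLXmxviXkMWylreWlceWdId3h5aUkPOggoCik4Ollff3xqXYycXVwcS3p4Skx4R2h4eVgZDXxWCCtuOk1OH5lXCAgKCAoMCg04WFhqeUhoeHhXOl1eizovj65dTGoYCQxdXT1NjIcNjQkICAkpJydJOUpaXI18L2tJLyUHODhPjXxsW159fF9vbj5vfl+cWT2NXW58ejo5KjksClgqXmlqZ1dXWE19Z0tMX3tKWl19fZlXSDg5aXt8m2o/nDpYZ1qIeHh4aEhITH5nOEdnWEt8iTdaWDhpaXl7e3uOhwdZeXl4eIh4eHl+ejgIOHh4WDgnRkt6aTmIZ1haeVxNSCh5eHh4eGlpd1sNDnt5WFh6e3trXYp4SGhpeol5fX5bKFhoeHh4Wop6Y="/>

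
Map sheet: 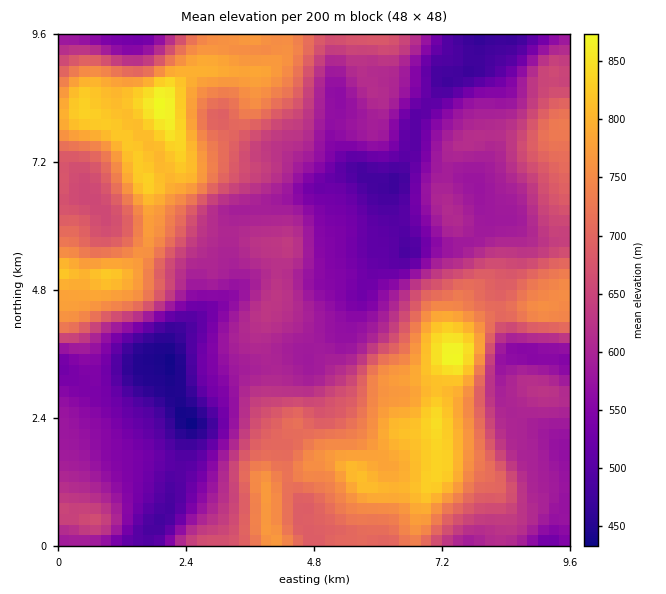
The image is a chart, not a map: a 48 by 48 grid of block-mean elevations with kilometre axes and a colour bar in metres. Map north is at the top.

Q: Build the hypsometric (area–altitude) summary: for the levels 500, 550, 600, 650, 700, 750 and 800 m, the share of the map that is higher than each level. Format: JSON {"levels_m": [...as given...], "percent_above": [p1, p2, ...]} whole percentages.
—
{"levels_m": [500, 550, 600, 650, 700, 750, 800], "percent_above": [93, 81, 61, 44, 31, 19, 8]}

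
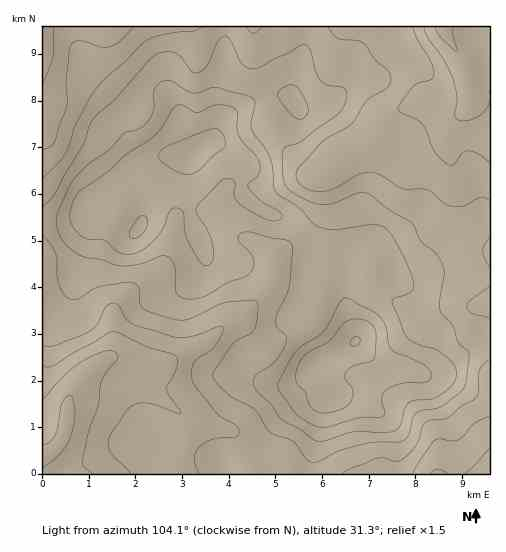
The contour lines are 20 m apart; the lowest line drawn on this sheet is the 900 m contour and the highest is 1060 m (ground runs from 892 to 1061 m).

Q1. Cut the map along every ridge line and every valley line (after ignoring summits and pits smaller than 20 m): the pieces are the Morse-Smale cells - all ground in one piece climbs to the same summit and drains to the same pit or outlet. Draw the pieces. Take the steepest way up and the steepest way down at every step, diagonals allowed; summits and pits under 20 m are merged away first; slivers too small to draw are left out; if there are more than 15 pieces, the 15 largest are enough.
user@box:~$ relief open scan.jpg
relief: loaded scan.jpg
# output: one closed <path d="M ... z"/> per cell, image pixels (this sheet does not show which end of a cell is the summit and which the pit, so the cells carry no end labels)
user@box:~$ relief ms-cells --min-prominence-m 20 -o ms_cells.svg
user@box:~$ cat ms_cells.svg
<path d="M489 26l-236 1 1 46 12 31 5 19 16 26 15 17 15 8 9-3-5 6 1 25-2 12-8 13-9 7 10 17-3 14 27 5 5 8 4-26 6-6 15-5 9 1 14 16 4 19-18 25-20 38 18 21 13 7 20 1 18 6 13-1 40-31 12-3z"/><path d="M304 235l-29 21-2 18-5 13-27 31-16 8-20 17-22 10-19 11-12 0-25-7-17 0-13 7-12 13 1-7-15-27-7-20-7-9-14-8-1 167 269 1 2-17 7-26 2-23 4-6 9-3-13-38 12-5 22-14 16-34 21-28 1-6-6-19-5-8-9-6-15 2-13 9-4 26-5-8-17-5-9 0 2-14z"/><path d="M160 98l-11 2-9 5-12 17 0 13 10 18 5 4 27-1 16 1-8 2-8 6-10 17-10 10-5 11-1 15-5-13-5-6-9-5-10-1-25 11-16 14-32 2 0 85 15 9 7 9 7 20 15 27 0 6 11-12 13-7 17 0 25 7 12 0 19-11 22-10 20-17 16-8 13-14 17-22 4-26 28-22-15-14-26-10-17-13-2-15 3-19-5-6-26-14-7 1-16 10-11-20-4-25-8-8z"/><path d="M225 26l-183 1 1 193 31-2 16-14 25-11 10 1 9 5 5 6 5 13 1-15 5-11 10-10 10-17 8-6 8-2-45-1-13-21 0-13 14-19 13-5 10 2 8 4 6 8 2 22 11 20 17-11 5-4 4-13-1-29 7-26z"/><path d="M489 341l-11 2-35 28-10 4-50-8-9-6-18-19-22 14-11 5 12 38-9 3-4 6-2 23-8 32 0 10 177 1z"/><path d="M253 26l-28 1-1 44-7 26 1 29-4 13-6 4 14 2 23 16 1 9-3 12 0 9 8 12 18 11 19 6 16 14 8-7 8-13 2-12-1-25 3-5-12 1-10-7-15-17-16-26-5-19-12-31z"/>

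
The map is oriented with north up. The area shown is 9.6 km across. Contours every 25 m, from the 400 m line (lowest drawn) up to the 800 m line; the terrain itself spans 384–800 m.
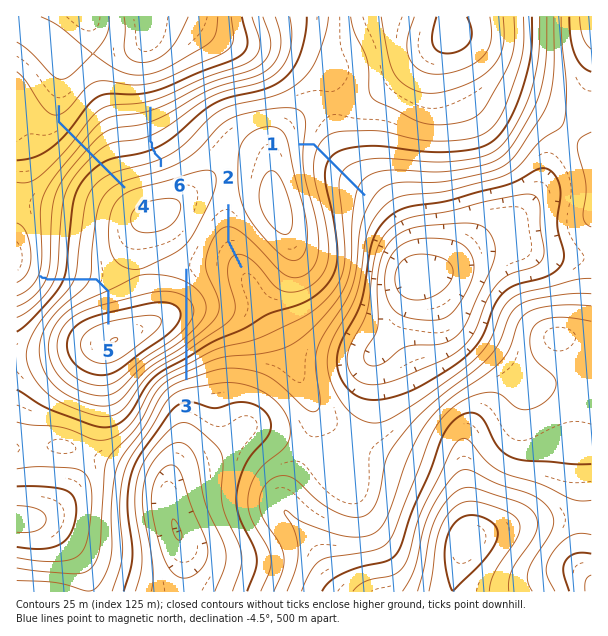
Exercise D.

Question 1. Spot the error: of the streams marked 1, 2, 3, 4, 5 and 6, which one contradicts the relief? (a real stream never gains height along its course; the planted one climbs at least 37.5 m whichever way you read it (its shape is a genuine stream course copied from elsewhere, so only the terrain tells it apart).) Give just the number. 3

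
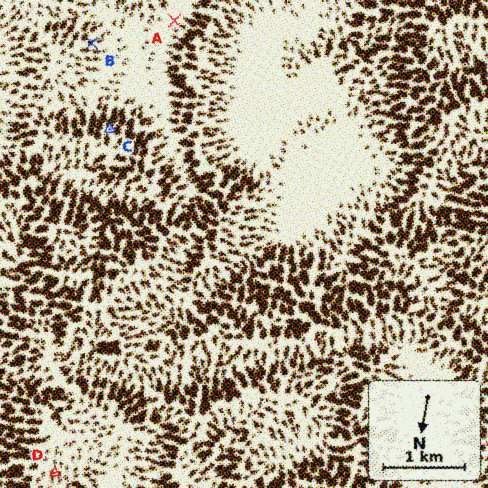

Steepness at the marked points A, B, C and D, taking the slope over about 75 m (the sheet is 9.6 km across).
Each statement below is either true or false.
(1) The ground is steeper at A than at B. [false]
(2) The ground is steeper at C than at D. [true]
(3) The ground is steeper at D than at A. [true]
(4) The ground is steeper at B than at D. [true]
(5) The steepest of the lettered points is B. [false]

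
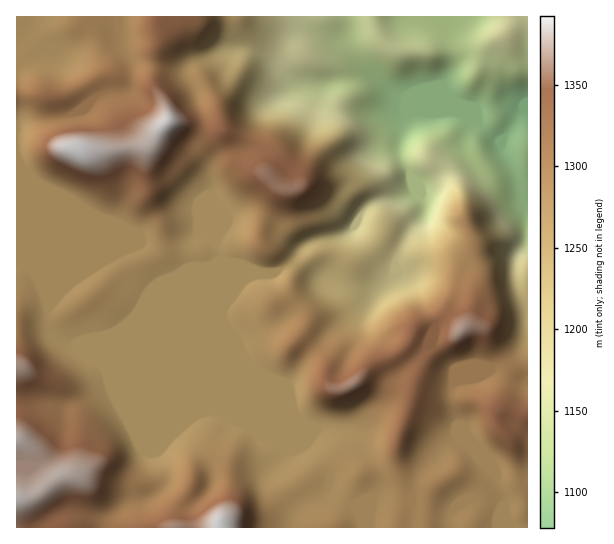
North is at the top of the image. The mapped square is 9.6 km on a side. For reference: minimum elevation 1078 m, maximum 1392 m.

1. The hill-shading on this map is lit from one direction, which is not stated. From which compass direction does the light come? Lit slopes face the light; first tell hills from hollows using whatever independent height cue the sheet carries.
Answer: NW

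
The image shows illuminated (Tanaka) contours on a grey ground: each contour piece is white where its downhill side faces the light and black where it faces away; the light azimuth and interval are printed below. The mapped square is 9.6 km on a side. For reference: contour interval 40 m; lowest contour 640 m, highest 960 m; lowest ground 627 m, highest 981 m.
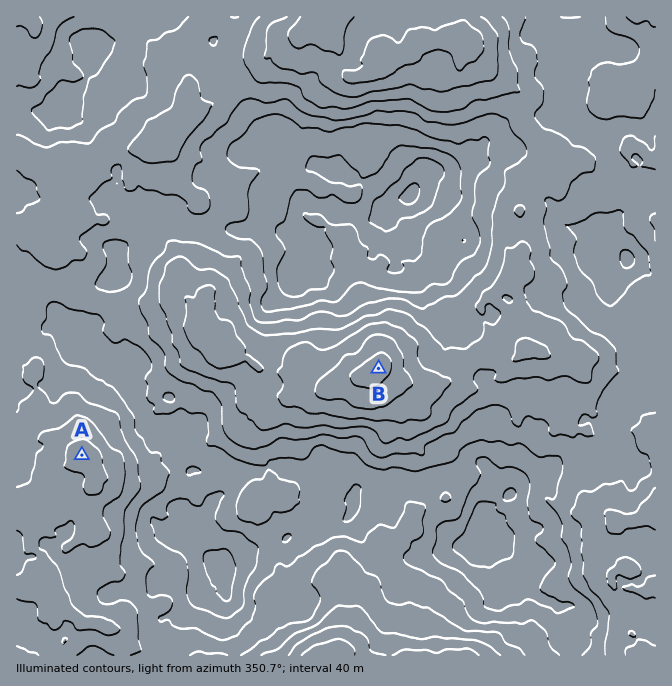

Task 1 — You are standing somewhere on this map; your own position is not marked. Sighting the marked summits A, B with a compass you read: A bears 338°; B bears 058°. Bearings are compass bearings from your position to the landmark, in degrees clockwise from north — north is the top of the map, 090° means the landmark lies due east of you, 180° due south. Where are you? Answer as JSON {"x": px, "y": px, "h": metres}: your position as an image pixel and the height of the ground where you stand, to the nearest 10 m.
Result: {"x": 114, "y": 534, "h": 830}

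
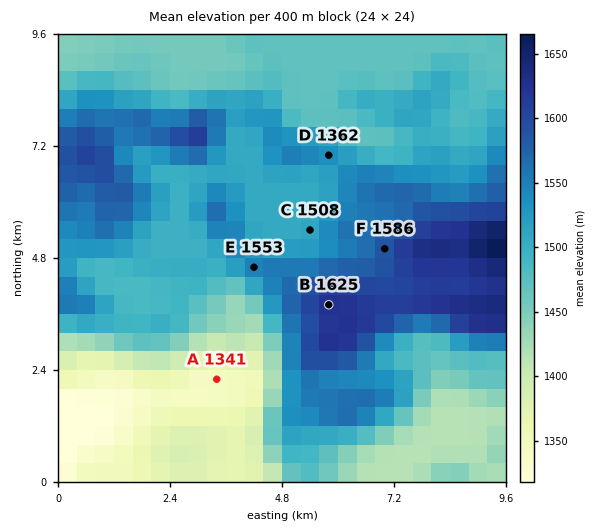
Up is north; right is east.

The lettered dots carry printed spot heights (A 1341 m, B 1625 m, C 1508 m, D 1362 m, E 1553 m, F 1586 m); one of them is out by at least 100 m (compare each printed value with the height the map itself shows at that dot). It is D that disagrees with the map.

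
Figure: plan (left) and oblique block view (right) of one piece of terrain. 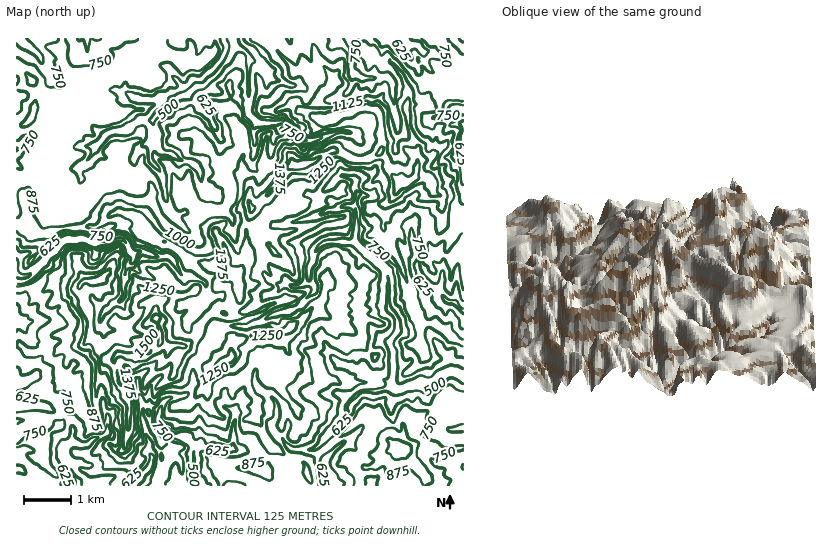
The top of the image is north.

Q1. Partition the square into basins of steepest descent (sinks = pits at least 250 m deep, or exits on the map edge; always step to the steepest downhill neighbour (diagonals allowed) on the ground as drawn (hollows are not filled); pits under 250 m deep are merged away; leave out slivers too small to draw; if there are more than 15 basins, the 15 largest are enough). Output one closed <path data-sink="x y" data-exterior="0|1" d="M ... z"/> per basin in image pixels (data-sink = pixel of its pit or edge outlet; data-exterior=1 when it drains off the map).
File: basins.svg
<path data-sink="463 376" data-exterior="1" d="M368 107l-27 7 1 5 3 4 0 11-5 11-27 17-7 2-14 0-6 12-34 33-6 19 0 29-5 11-4 5 3 25-16 15-4-2-10 2-7 9-10 18-9 7 18 9 9 12 18-10 2 1 6 10 8 7 6 16 5 8-1 18 9 17 22 22 13 3 6 7 6 19 152 0 1-143-11-5-19-14-15 0-6-12-5-16 1-10-7-21-17-29-1-31 9-8 7-12 6-1 9-7 2-18-15-14-18-1-4-32-4-4z"/><path data-sink="232 39" data-exterior="1" d="M311 38l-152 0 1 15-5 3-25 4-20 12-22 2-13 5 3 21-9 9-6-2-11 1-6-4-8 0-3 3 2-8-1-11-11-16-8-5-1 158 11 1 6 9 13 0 20-7 28 0 19-15 17 0 8 3 17 23 23 10 14 13 22 5 7-4 4-6 7 15 4 2 5-6 5-11 0-29 6-19 34-33 6-12 14 0 7-2 15-11 8-2 9-15 0-11-5-8-11 2-11-1 0-18 13-9 5-10-2-4-14-11z"/><path data-sink="78 485" data-exterior="1" d="M64 285l-10 0-9 5-18-2-11 3 0 194 141 1 6-23 0-9-2-11-11-18-6-40 19-22 6-15-8-6-7 8-16 8-16-4-9 5-7-1-6-7-2-7-8-6 0-23-6-9-5-18-5 1z"/><path data-sink="17 274" data-exterior="1" d="M123 212l-12 2-17 14-28 0-20 7-13 0-6-9-10 0-1 63 22-1 7 2 9-5 10 0 10 4 6-3-1 6 5 14 6 9 0 23 8 6 2 7 9 8 4 0 6-5 19 4 16-8 7-8 7 5 18-1 7-6 10-18 7-9 4-2 10 2 15-13 1-13-2-10-6-5-7-15-4 6-7 4-20-4-16-14-23-10-17-23z"/><path data-sink="196 483" data-exterior="0" d="M183 346l-14 2-6 15-19 22 6 40 11 18 2 11 0 9-6 15 0 7 113 1 0-8-6-8 9-25-9-10-9-17 1-18-5-8-6-16-8-7-8-11-18 10-9-12z"/><path data-sink="463 310" data-exterior="1" d="M417 176l-11 8-6 1-7 12-9 8 1 31 17 29 7 21-1 10 10 27 16 1 19 14 10 4 1-81-2-3 0-8-8-13 1-9-13-5 0-26-10-6-1-8-4-5z"/><path data-sink="349 39" data-exterior="1" d="M363 38l-52 1 9 25 14 11 2 4-5 10-13 9 0 18 11 1 35-10 12 1 5 8 3 28 18 1 14 11 1-11-7-15-4-20 2-14-2-14-13-17-10 0-12-12-1 1-5-4z"/><path data-sink="462 110" data-exterior="0" d="M463 38l-21 1 0 4 17 19 0 8-3 11-6 5 0 6-24 12-10-1-10 3 3 20 8 19-1 30 11 3 4 5 1 8 10 6 0 26 11 4 11-4z"/><path data-sink="20 39" data-exterior="1" d="M158 38l-141 0-1 29 6 3 12 13 3 10-1 13 10-2 6 4 11-1 6 2 9-9 0-10-4-12 4 1 10-5 22-2 20-12 25-4 5-3z"/><path data-sink="404 40" data-exterior="0" d="M441 38l-77 0 0 8 1 4 5 4 1-1 12 12 10 0 9 10 6 15-2 16 10-3 10 1 24-12 0-6 6-5 3-11 0-8-17-19z"/>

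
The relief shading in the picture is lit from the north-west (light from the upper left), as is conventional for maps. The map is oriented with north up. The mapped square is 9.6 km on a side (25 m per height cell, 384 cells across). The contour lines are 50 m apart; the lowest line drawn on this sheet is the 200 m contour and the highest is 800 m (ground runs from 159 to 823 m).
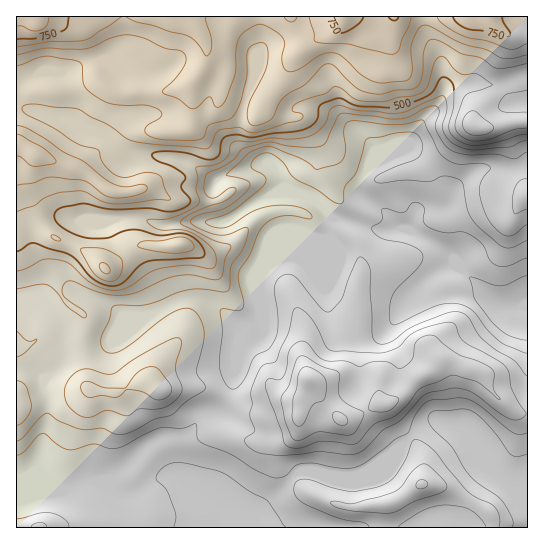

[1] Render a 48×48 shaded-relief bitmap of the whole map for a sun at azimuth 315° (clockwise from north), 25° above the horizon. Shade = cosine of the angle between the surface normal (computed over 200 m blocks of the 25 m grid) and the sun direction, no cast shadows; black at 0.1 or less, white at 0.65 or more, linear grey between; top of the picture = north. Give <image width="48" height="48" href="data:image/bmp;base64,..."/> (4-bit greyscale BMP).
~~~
<image width="48" height="48" href="data:image/bmp;base64,Qk32BAAAAAAAAHYAAAAoAAAAMAAAADAAAAABAAQAAAAAAIAEAAATCwAAEwsAABAAAAAAAAAAAAAAABEREQAiIiIAMzMzAERERABVVVUAZmZmAHd3dwCIiIgAmZmZAKqqqgC7u7sAzMzMAN3d3QDu7u4A////AO7KmZmZmZiImZmZmZiHZlVWVVeIiImHds3bqZmZmZiImZmZmZiHd3d3ZUVniJmXeKq6qpmZmZmJmZmZiZmYmau7uWM1aJqYiJmZmZmZmZmZmZmYiIqqqqvM3bdVZ5mpmZmZiJmZmIiZmYiIh3iqqZmaveyXeImZmXiZh4iImYeIiIiIh2Z4iHeJmt2oiImZiFeJh3d2eYd3d3eIh2Q1ZmRGibyoiImZhzWIh2d1VoiIiIiJiZYiRVMzaKupiImZhyNoh2Z2M1eImZmqmrlTREMiRomZmZmZhzNYh1V3UyRniaq7qruFZ1QyIkeIiJmId0RYh2VndTM1eJqrqryWeZhlMAJXd4iHd3Z5mXZmZmMjVnmru8yneJqpdAAkVWeHd3eKupiId3YzRni8u824Znm7qWESRGeId4iKzLqrqZhmd3it29/ZdmirmaczRWd3d4iJvMu83Kh2d3ic7d/7qYirqbqGZ4iHd4d4mqq83cp2Znib3t7rvMu8yrupiaqpmIiIiYib3cuXZmeJve7am8u87suqmaqqqpmIiXeJvMyoZmeJm+7JiamZz/65mZmau5mYiXZ5mry6h2eIms25iZmHnf/8mIiJqpmZiYZomavLl3eIiry5mqmGec//2oeJmZmZmZdmd4mqmHd3irupmrmGaKvN3JiImZmZmYZDRWZ4h2ZnirqZmrqHZ4mqqph3eHiIiHQQE0VWZlVXmrqYmrqHd3iZmIh2ZlZ3iIZBEjRFVUNHmruZmbuXd3eJmZh2VVVmeJqGQzMiRUIliaqZmauYiHd3mZmHVVZVaLypdlQyNWQjaZmZmZqZmZiHeJqXVWd3ebzLuqu4Z5ljWJmZmZmZqqmHd4mXVHiZmrzdzL3+qs3HRomYiZmYmZmHd4iHQ3iIiZmqupiIeJvsdXiIiJmIiImYiImZZHd2ZnZVVVUwASJryYiIiIiIh3iZmqqqlnZlVWVDIjVkElMDm6qpmHeIh3eImrqruWZlVWeIhlZ3VatiR5mIh2eId3d3irurzHZVVXibzJh3U1q4ZoiHd2aJiHd3eKuqvIZWd4iZvLqYYwJomZmYh2V6qpmIdnmZqph3mZmIiZiHZBABR3eHd2V5mqqpdTRWd5qZmqmYdlQzNDIQAURVZmZoiZq6dBACM5qpmZmZh2VEMyIhAAIjRWZ3Z3m7lzEAEbqpmZiJmaqYZTI1IBMyI0VVQza925dVRKqYiIiIiaqqh1NYhEZkIiIiIQF9/8mZmZiHd4h3d4iJh4ZZp1V1MjMQEQAY79qImpiHd4iIiIiId4dYuWRVQ1ZDIhADrcuYiJmpmZmZqqu6hndXq4VFVnh2UzITiqqYiHiZmqqZmZq8t2dmm6dUV4iIdlQ0eIh2ZkVneJmZmIibyXdmi7ljRoiIh2VFiGd1MyEkRFZ4iIiJqXdWisuFNGd4hlVWd1VmMyECNDNGiIh3iIdUaaupdVZ4hkRWZlRWVGQjVlRFZ3d3iIhlV4mZqWV4hkRWdlVndndUZ3ZVZmZ3iIh1Z3iJqnVohkRnd2ZniA=="/>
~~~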